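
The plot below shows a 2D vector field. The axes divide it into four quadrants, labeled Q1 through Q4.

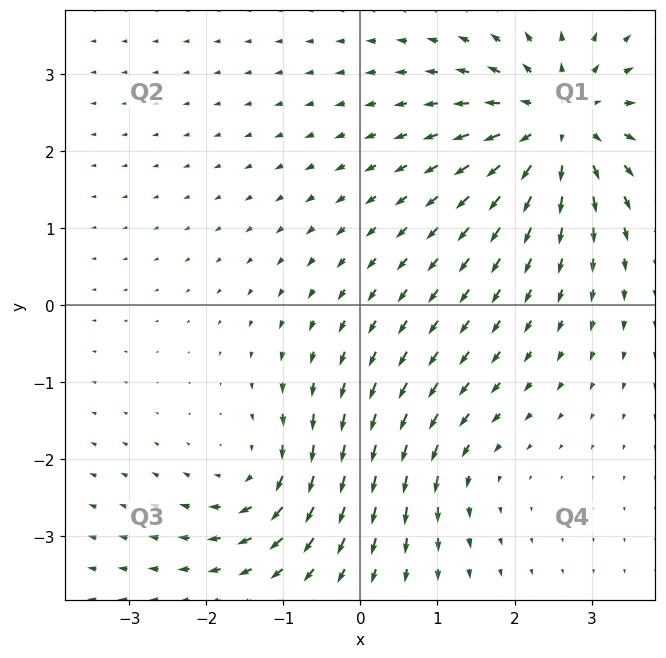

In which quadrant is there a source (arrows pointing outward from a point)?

The source sits at approximately (2.6, 2.4), which lies in quadrant Q1. The divergence there is about +5, positive as expected for a source.

Q1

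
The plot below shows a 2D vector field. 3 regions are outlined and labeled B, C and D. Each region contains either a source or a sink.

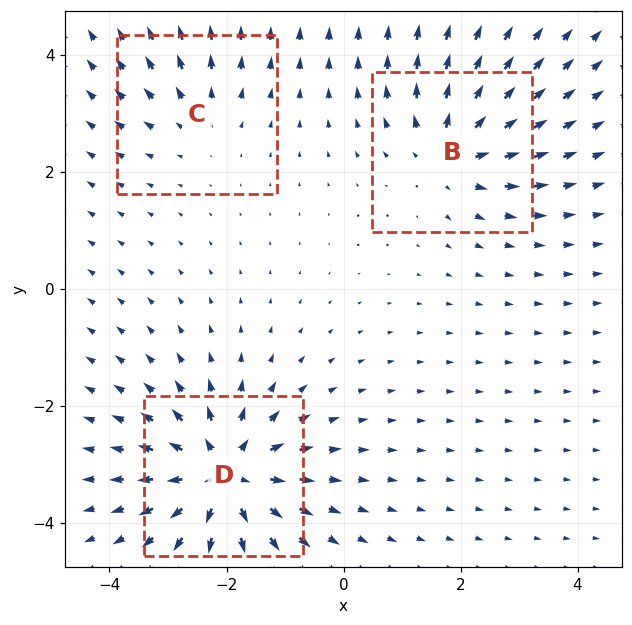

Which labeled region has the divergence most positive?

Divergence at each region's feature centre — B: about +4, C: about +2, D: about +6. Region D is most positive.

D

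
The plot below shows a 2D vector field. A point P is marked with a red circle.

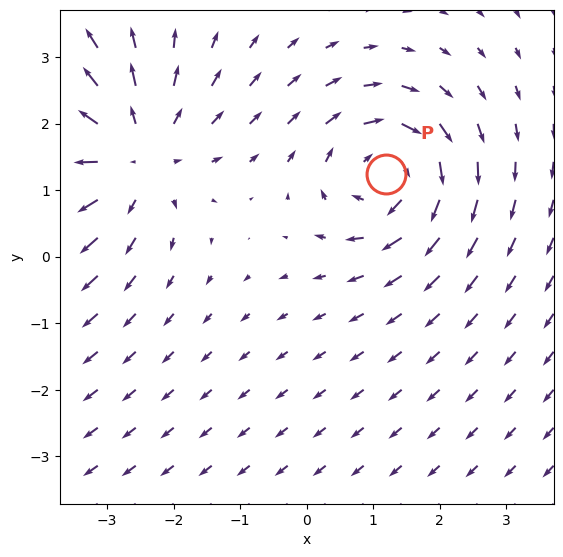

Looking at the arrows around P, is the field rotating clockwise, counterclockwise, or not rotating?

clockwise

Near P at (1.2, 1.2) the arrows circulate clockwise. The curl (z-component) there is about -5; negative curl means clockwise rotation.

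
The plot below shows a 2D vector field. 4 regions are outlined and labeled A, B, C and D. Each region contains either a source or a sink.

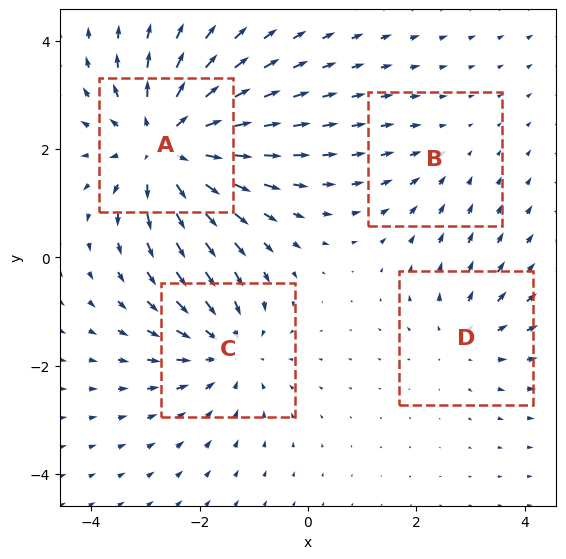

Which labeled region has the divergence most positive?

Divergence at each region's feature centre — A: about +6, B: about -2, C: about -4, D: about +3. Region A is most positive.

A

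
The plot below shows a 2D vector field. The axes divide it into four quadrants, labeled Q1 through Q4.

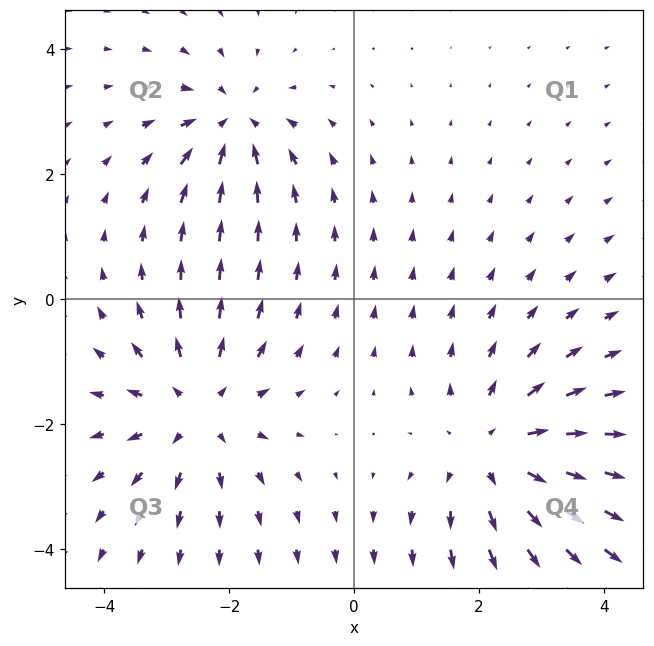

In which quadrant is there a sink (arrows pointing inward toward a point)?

The sink sits at approximately (-2.0, 2.8), which lies in quadrant Q2. The divergence there is about -4, negative as expected for a sink.

Q2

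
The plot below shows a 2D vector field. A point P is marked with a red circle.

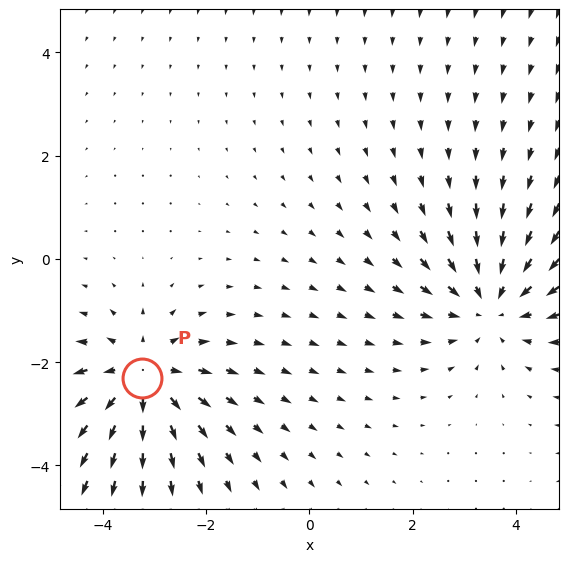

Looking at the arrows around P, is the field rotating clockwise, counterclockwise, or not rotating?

not rotating

Near P at (-3.2, -2.3) the arrows show no circulation. The curl there is ≈0.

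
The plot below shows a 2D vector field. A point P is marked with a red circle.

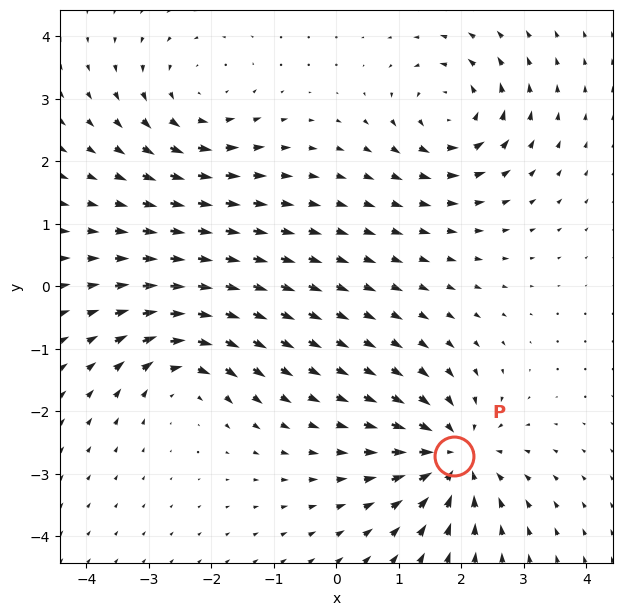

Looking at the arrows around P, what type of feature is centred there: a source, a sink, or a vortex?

sink

At P (1.9, -2.7) the arrows converge inward. Divergence about -6, curl ≈0 — negative divergence with near-zero curl is a sink.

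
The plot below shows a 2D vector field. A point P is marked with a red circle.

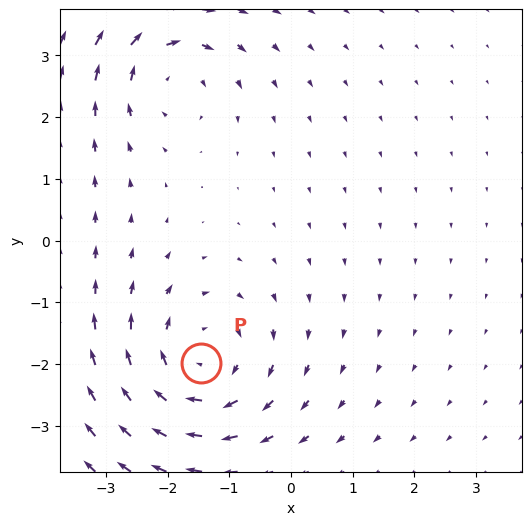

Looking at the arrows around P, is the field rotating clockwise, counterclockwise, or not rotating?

Near P at (-1.5, -2.0) the arrows circulate clockwise. The curl (z-component) there is about -3; negative curl means clockwise rotation.

clockwise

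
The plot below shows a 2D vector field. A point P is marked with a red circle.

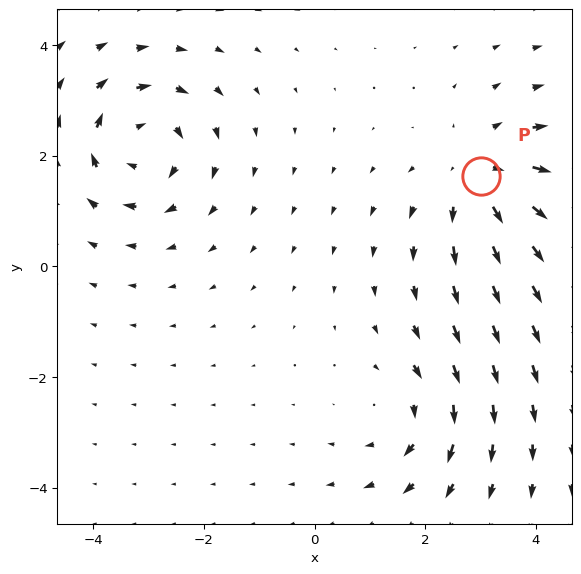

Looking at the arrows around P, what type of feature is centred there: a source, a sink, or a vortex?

source

At P (3.0, 1.6) the arrows spread outward. Divergence about +4, curl ≈0 — positive divergence with near-zero curl is a source.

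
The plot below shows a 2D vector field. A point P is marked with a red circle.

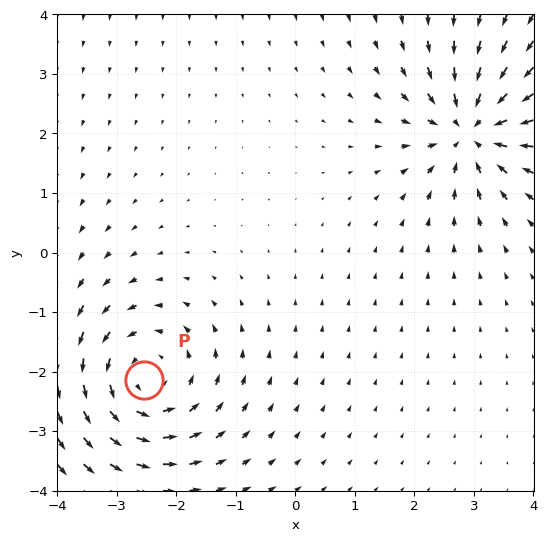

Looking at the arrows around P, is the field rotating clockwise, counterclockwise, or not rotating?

Near P at (-2.5, -2.1) the arrows circulate counterclockwise. The curl (z-component) there is about +3; positive curl means counterclockwise rotation.

counterclockwise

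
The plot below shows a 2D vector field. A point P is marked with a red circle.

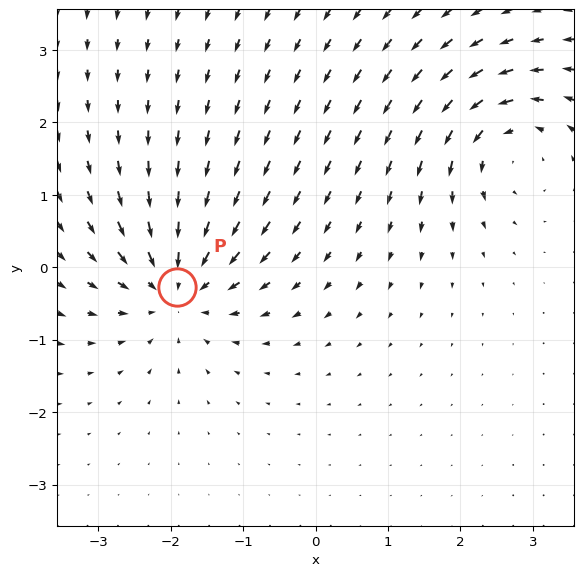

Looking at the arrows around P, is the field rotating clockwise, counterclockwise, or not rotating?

not rotating

Near P at (-1.9, -0.3) the arrows show no circulation. The curl there is ≈0.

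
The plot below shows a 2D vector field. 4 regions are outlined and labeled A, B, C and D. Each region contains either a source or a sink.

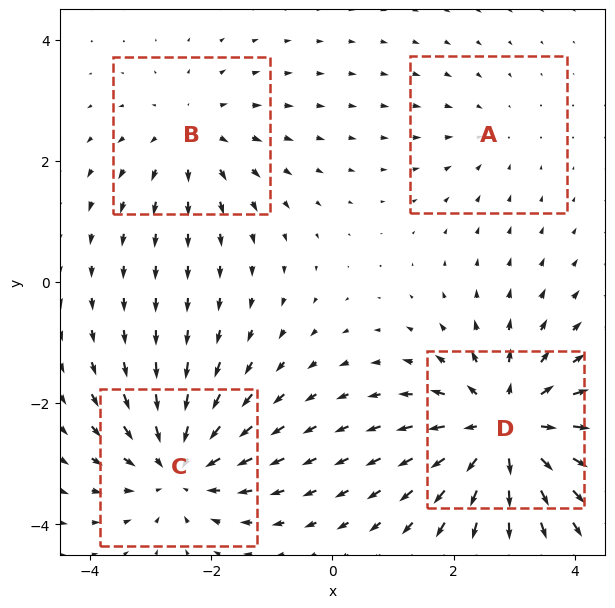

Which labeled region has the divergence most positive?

Divergence at each region's feature centre — A: about -2, B: about +3, C: about -5, D: about +6. Region D is most positive.

D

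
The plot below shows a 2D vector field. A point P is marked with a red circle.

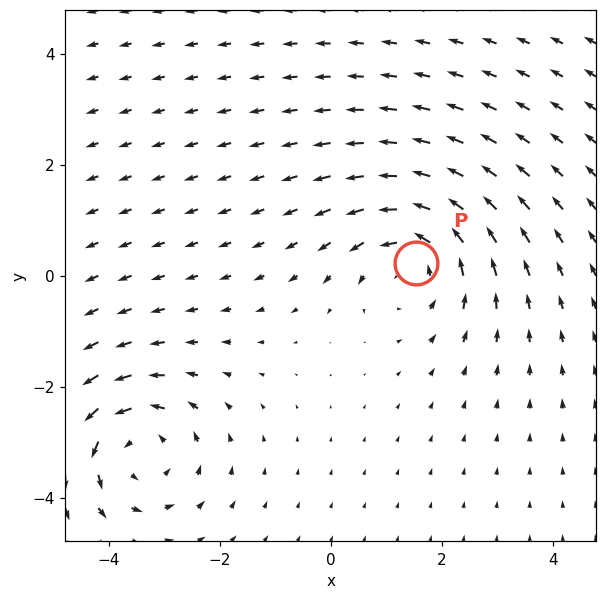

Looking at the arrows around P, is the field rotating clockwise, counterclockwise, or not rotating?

counterclockwise

Near P at (1.5, 0.2) the arrows circulate counterclockwise. The curl (z-component) there is about +4; positive curl means counterclockwise rotation.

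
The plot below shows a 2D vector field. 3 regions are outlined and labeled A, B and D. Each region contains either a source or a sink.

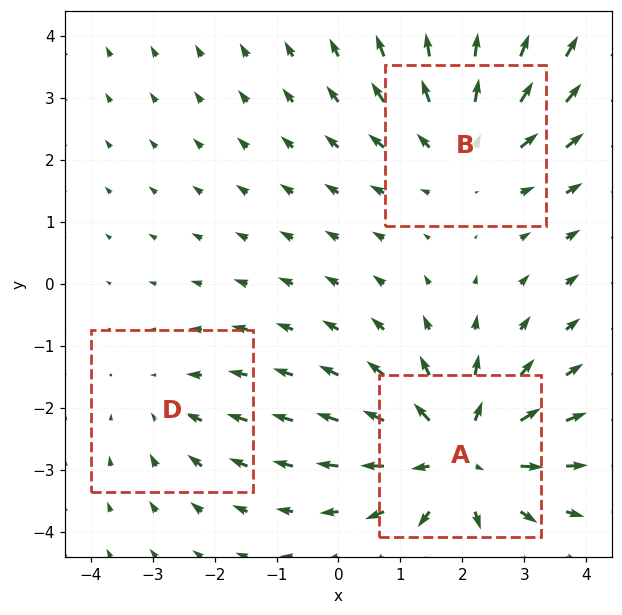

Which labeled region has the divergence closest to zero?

D

Divergence at each region's feature centre — A: about +4, B: about +3, D: about -2. Region D is closest to zero.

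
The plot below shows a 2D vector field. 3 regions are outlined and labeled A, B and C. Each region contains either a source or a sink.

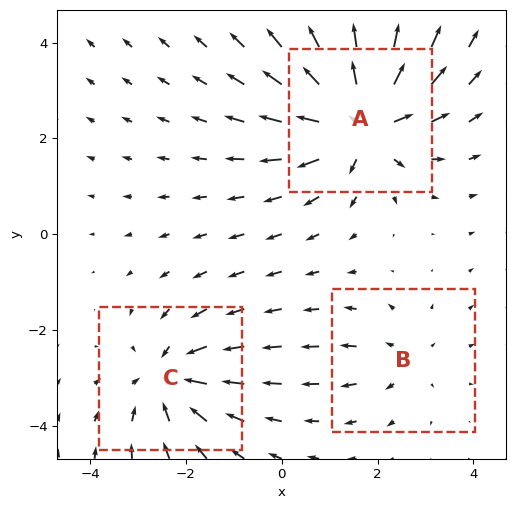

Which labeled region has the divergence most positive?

Divergence at each region's feature centre — A: about +5, B: about +2, C: about -3. Region A is most positive.

A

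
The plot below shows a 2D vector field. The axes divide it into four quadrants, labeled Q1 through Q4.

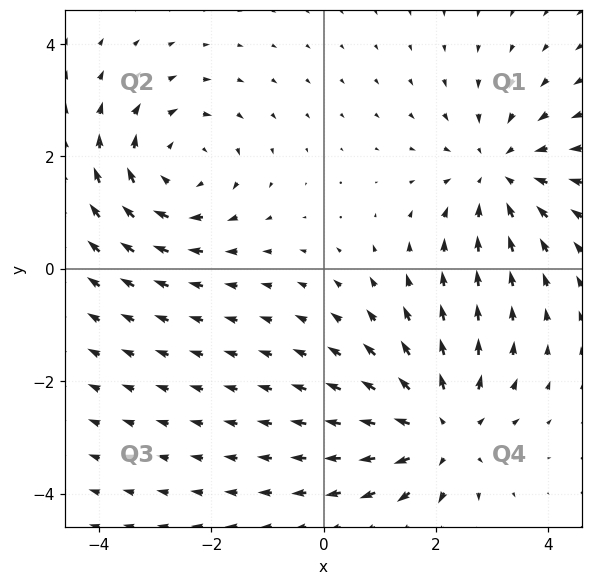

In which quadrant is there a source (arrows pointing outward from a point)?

Q4

The source sits at approximately (2.1, -2.9), which lies in quadrant Q4. The divergence there is about +4, positive as expected for a source.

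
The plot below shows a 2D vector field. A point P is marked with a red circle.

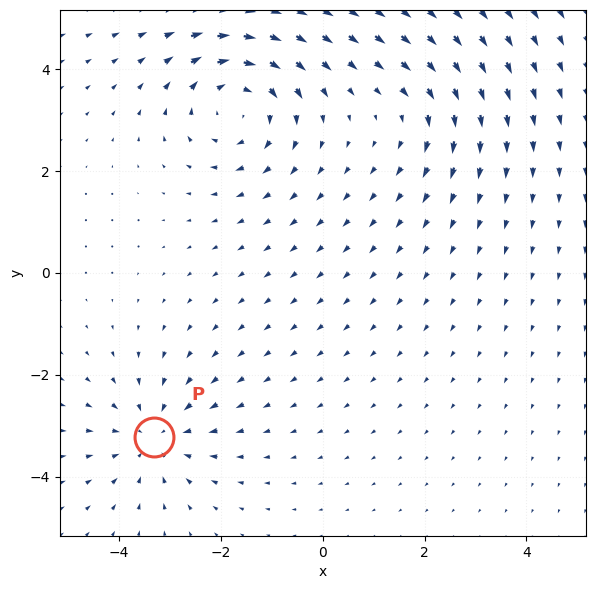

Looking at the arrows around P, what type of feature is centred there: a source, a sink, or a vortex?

sink

At P (-3.3, -3.2) the arrows converge inward. Divergence about -3, curl ≈0 — negative divergence with near-zero curl is a sink.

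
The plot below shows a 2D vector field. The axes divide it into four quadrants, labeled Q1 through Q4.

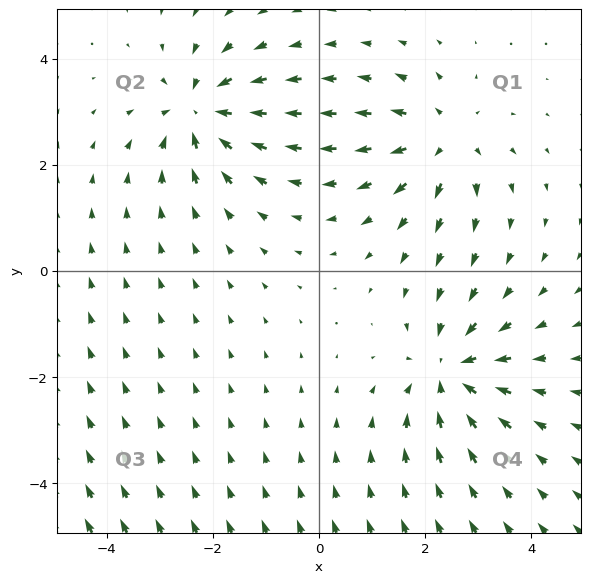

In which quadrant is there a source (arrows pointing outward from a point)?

Q1

The source sits at approximately (2.3, 2.5), which lies in quadrant Q1. The divergence there is about +3, positive as expected for a source.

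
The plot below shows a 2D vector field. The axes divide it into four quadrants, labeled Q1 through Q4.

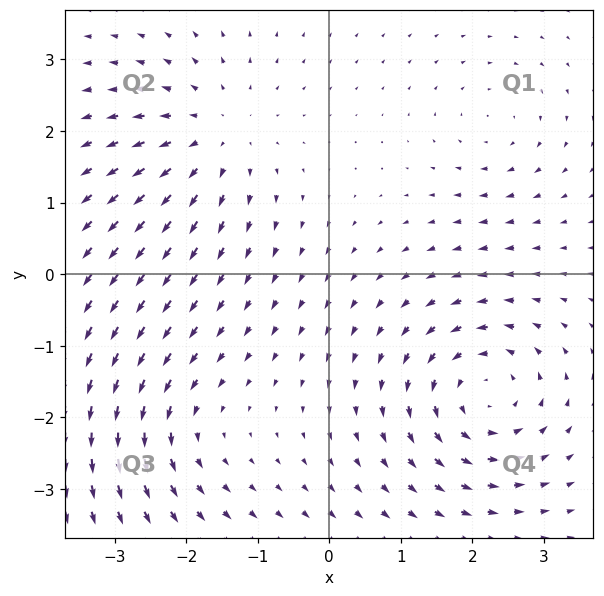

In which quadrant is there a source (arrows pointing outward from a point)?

Q2

The source sits at approximately (-1.6, 1.9), which lies in quadrant Q2. The divergence there is about +4, positive as expected for a source.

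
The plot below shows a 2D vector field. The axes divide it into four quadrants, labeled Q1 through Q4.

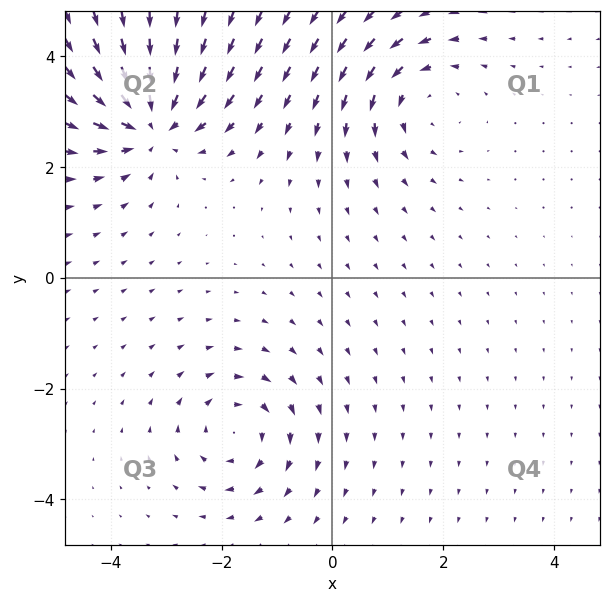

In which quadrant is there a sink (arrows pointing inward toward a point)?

Q2

The sink sits at approximately (-3.3, 2.8), which lies in quadrant Q2. The divergence there is about -6, negative as expected for a sink.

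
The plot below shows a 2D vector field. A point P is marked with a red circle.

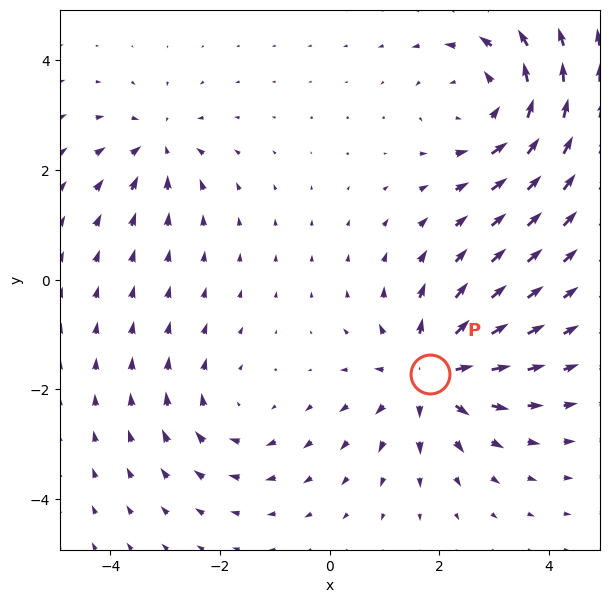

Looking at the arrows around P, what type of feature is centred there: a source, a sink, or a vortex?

At P (1.8, -1.7) the arrows spread outward. Divergence about +5, curl ≈0 — positive divergence with near-zero curl is a source.

source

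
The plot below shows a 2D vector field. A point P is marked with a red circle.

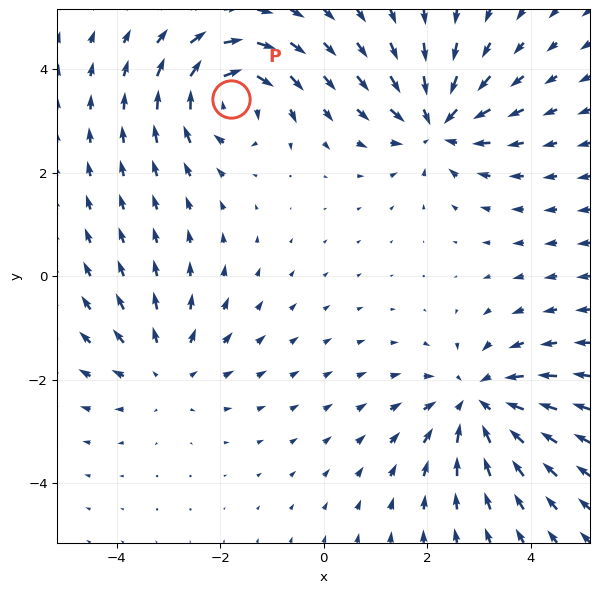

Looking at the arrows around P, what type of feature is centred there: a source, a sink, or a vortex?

At P (-1.8, 3.4) the arrows circulate clockwise. Divergence ≈0, curl about -5 — near-zero divergence with nonzero curl is a vortex.

vortex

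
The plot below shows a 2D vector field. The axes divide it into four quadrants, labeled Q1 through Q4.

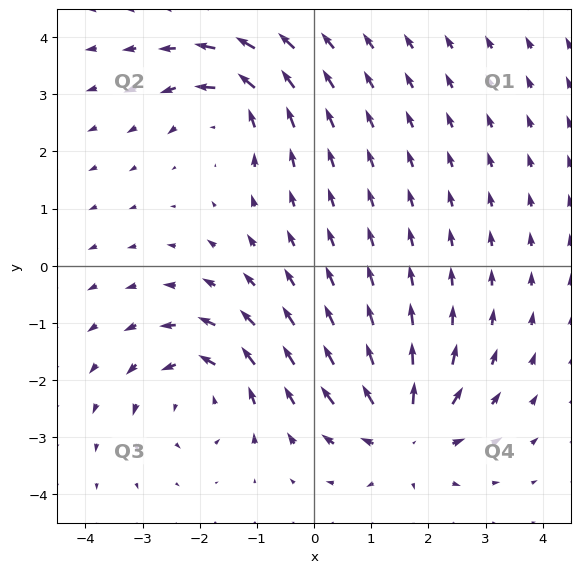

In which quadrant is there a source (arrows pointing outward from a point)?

The source sits at approximately (1.6, -2.9), which lies in quadrant Q4. The divergence there is about +5, positive as expected for a source.

Q4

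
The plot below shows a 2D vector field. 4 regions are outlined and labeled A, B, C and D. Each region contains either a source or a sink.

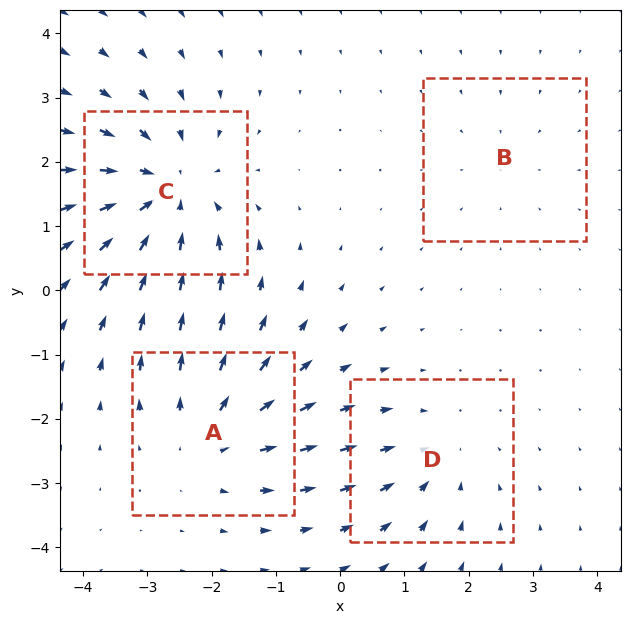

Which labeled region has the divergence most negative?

C

Divergence at each region's feature centre — A: about +4, B: about -2, C: about -6, D: about -3. Region C is most negative.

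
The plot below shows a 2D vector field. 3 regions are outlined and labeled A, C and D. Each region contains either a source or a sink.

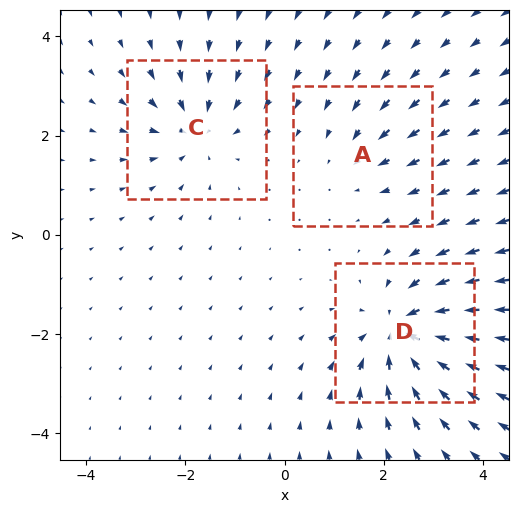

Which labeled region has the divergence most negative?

D

Divergence at each region's feature centre — A: about -2, C: about -4, D: about -5. Region D is most negative.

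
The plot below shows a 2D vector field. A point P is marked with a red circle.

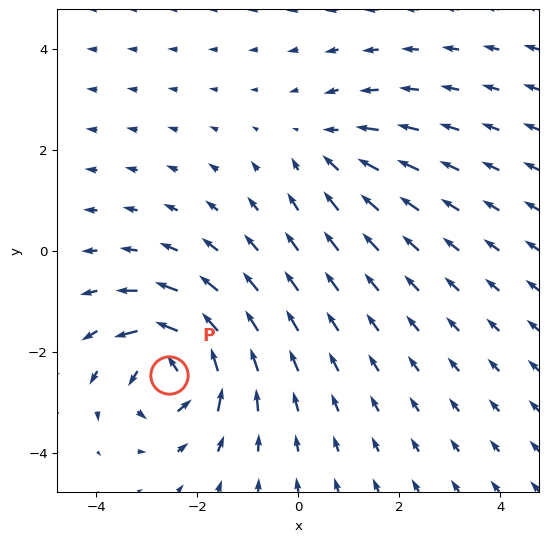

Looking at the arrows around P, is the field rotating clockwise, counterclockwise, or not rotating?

counterclockwise

Near P at (-2.6, -2.5) the arrows circulate counterclockwise. The curl (z-component) there is about +6; positive curl means counterclockwise rotation.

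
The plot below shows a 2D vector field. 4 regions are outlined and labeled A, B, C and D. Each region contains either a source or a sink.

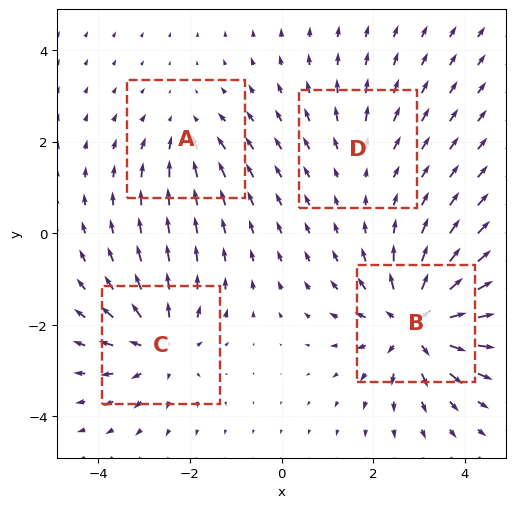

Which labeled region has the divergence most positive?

B

Divergence at each region's feature centre — A: about -3, B: about +7, C: about +5, D: about +2. Region B is most positive.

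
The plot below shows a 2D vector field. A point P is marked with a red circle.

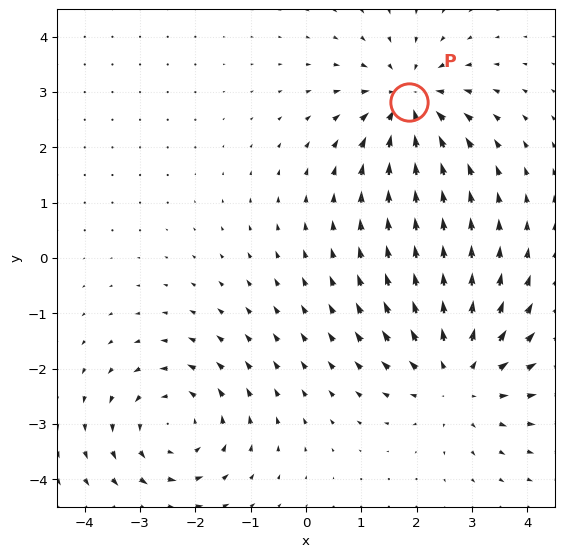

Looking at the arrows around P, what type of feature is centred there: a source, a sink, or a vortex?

sink

At P (1.9, 2.8) the arrows converge inward. Divergence about -5, curl ≈0 — negative divergence with near-zero curl is a sink.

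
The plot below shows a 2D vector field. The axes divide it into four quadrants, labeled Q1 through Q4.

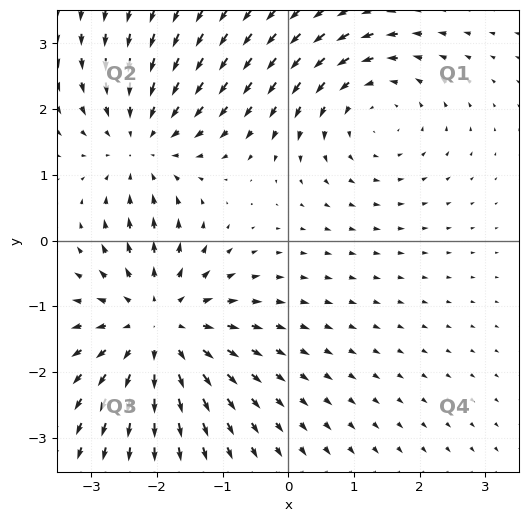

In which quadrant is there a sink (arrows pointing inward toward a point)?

The sink sits at approximately (-2.2, 1.5), which lies in quadrant Q2. The divergence there is about -3, negative as expected for a sink.

Q2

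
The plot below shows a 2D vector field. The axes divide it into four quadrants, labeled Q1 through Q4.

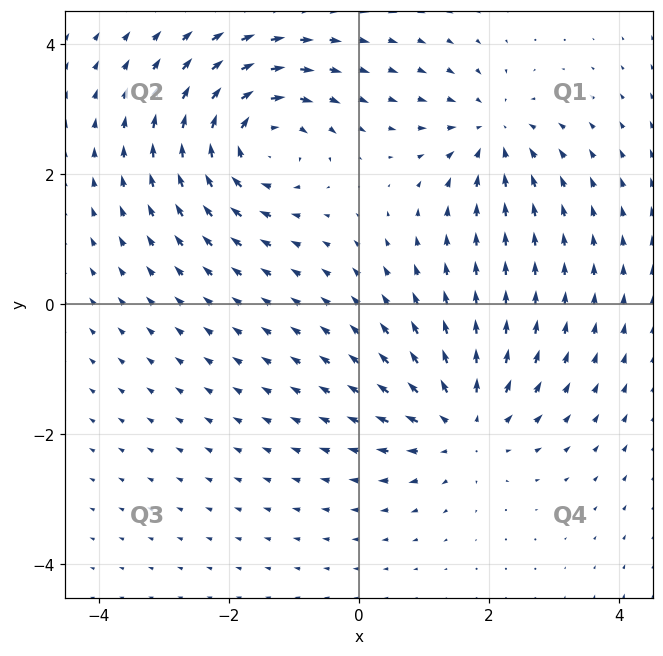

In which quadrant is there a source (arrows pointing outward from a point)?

Q4

The source sits at approximately (1.6, -1.8), which lies in quadrant Q4. The divergence there is about +4, positive as expected for a source.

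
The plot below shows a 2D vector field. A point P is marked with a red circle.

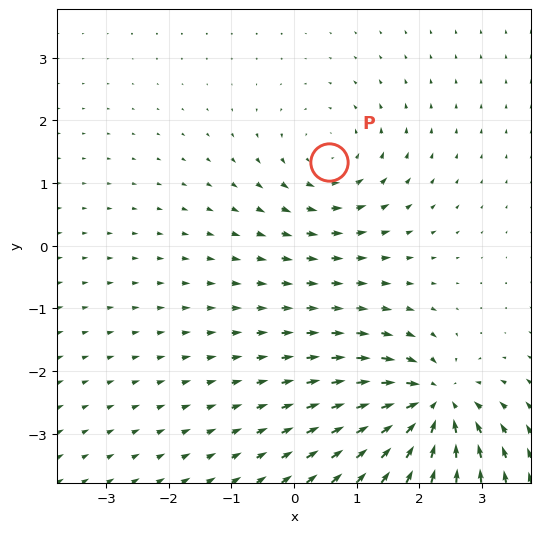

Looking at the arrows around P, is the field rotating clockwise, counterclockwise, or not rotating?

Near P at (0.6, 1.3) the arrows circulate counterclockwise. The curl (z-component) there is about +3; positive curl means counterclockwise rotation.

counterclockwise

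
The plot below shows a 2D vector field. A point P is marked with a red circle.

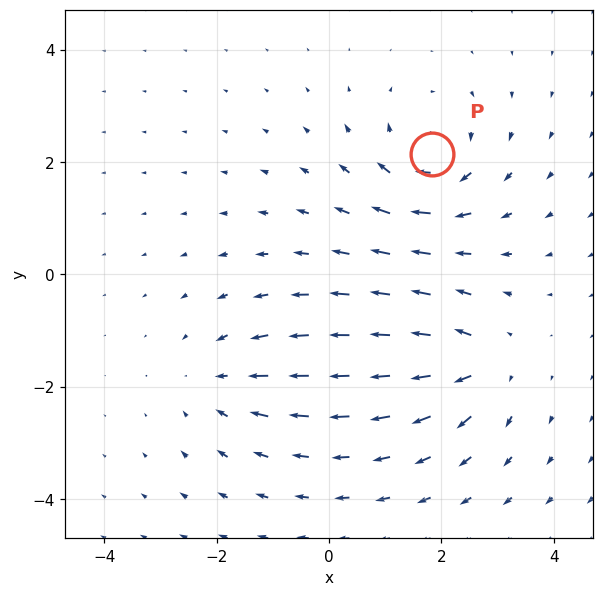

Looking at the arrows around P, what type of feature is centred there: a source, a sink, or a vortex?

vortex

At P (1.8, 2.1) the arrows circulate clockwise. Divergence ≈0, curl about -4 — near-zero divergence with nonzero curl is a vortex.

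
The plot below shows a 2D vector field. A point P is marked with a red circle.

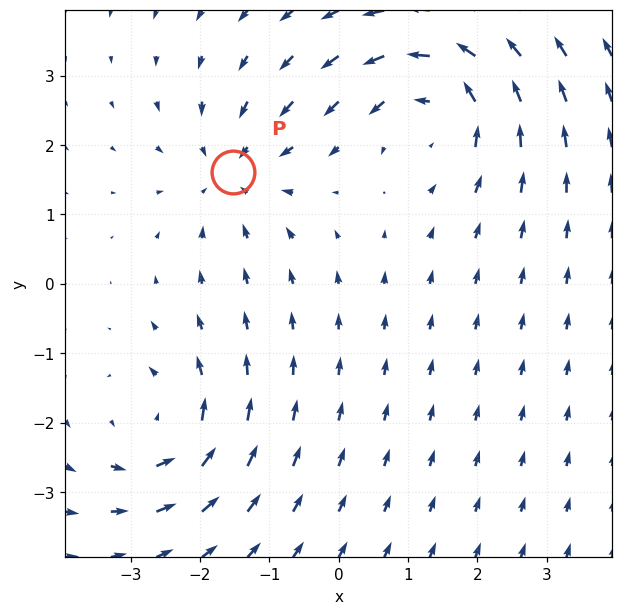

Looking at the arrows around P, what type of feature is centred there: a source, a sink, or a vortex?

sink

At P (-1.5, 1.6) the arrows converge inward. Divergence about -3, curl ≈0 — negative divergence with near-zero curl is a sink.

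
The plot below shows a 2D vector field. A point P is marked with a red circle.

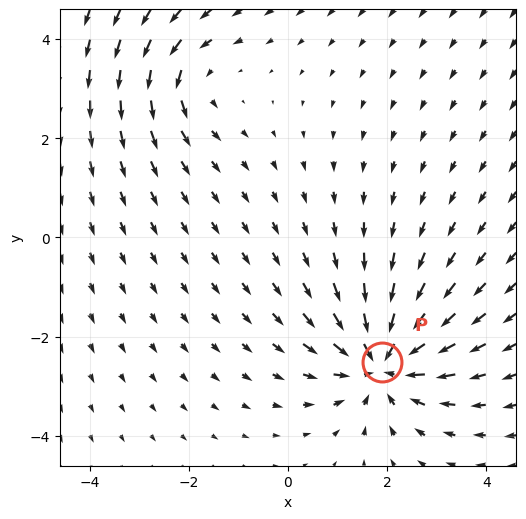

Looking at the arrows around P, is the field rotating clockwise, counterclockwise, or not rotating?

Near P at (1.9, -2.5) the arrows show no circulation. The curl there is ≈0.

not rotating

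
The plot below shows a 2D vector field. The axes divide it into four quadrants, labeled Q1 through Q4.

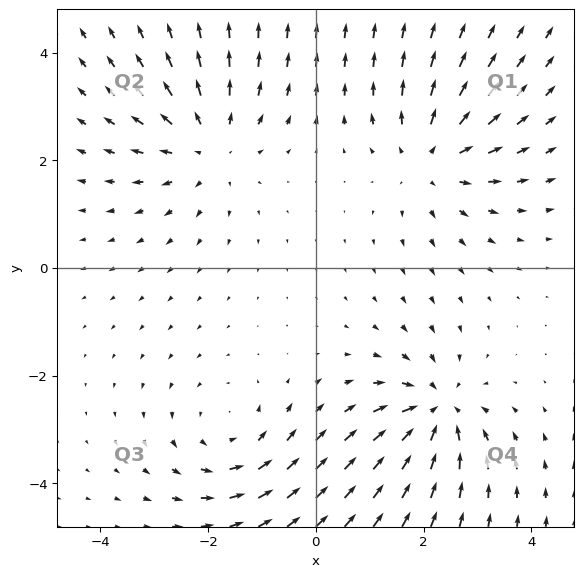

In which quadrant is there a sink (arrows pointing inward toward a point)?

Q4

The sink sits at approximately (2.2, -2.7), which lies in quadrant Q4. The divergence there is about -4, negative as expected for a sink.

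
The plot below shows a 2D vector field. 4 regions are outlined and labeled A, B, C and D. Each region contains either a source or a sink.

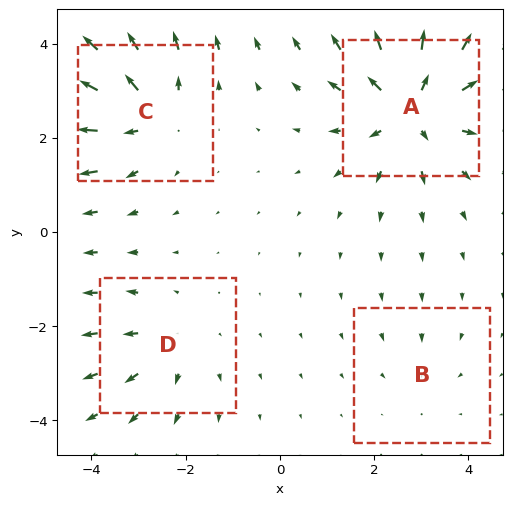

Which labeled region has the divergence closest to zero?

Divergence at each region's feature centre — A: about +7, B: about -2, C: about +5, D: about +3. Region B is closest to zero.

B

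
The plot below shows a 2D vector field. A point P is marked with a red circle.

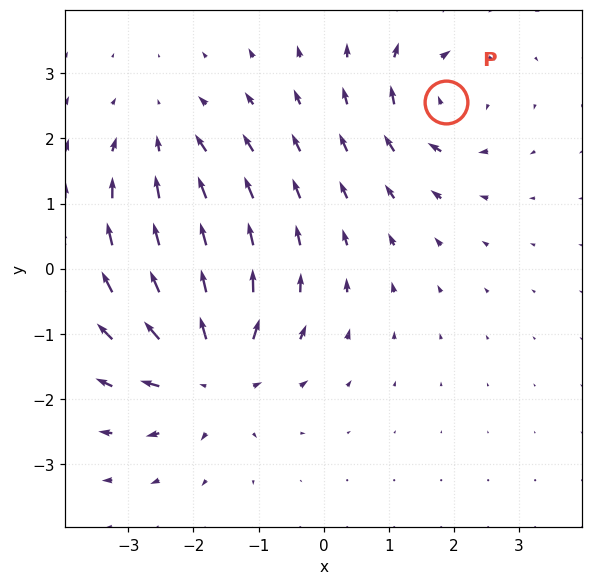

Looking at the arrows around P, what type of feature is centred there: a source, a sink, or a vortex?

At P (1.9, 2.6) the arrows circulate clockwise. Divergence ≈0, curl about -4 — near-zero divergence with nonzero curl is a vortex.

vortex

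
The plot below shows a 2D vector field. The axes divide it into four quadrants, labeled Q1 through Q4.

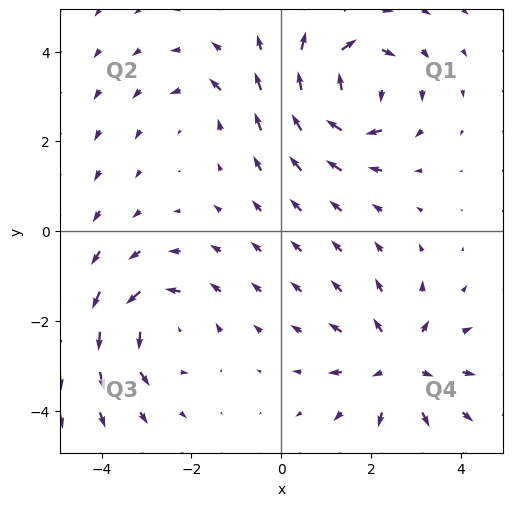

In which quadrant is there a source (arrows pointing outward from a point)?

Q4

The source sits at approximately (2.6, -3.0), which lies in quadrant Q4. The divergence there is about +4, positive as expected for a source.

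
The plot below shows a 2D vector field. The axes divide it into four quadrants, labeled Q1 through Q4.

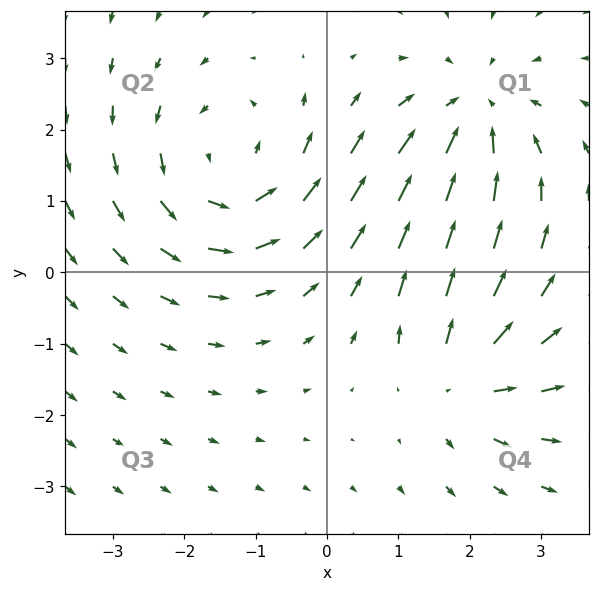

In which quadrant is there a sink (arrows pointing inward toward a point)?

Q1

The sink sits at approximately (2.1, 2.2), which lies in quadrant Q1. The divergence there is about -3, negative as expected for a sink.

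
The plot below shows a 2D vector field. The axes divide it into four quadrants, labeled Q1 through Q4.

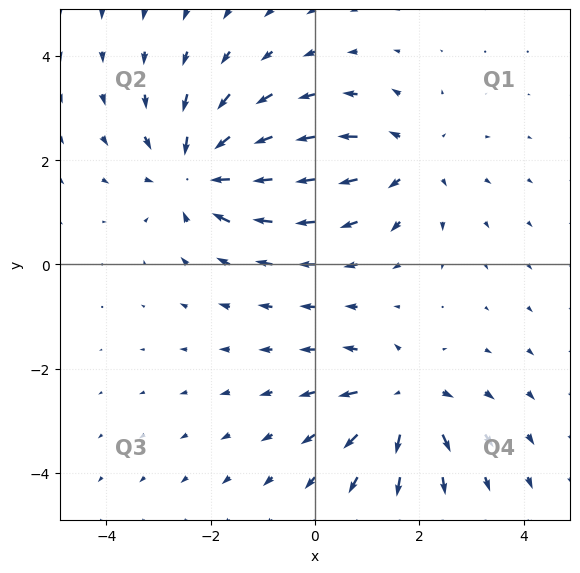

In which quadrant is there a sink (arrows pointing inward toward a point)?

Q2

The sink sits at approximately (-2.2, 1.8), which lies in quadrant Q2. The divergence there is about -4, negative as expected for a sink.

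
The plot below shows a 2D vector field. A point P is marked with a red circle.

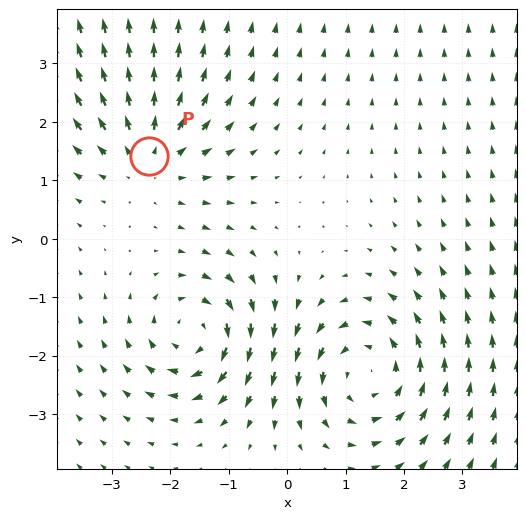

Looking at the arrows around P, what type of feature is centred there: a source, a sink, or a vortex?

source

At P (-2.4, 1.4) the arrows spread outward. Divergence about +3, curl ≈0 — positive divergence with near-zero curl is a source.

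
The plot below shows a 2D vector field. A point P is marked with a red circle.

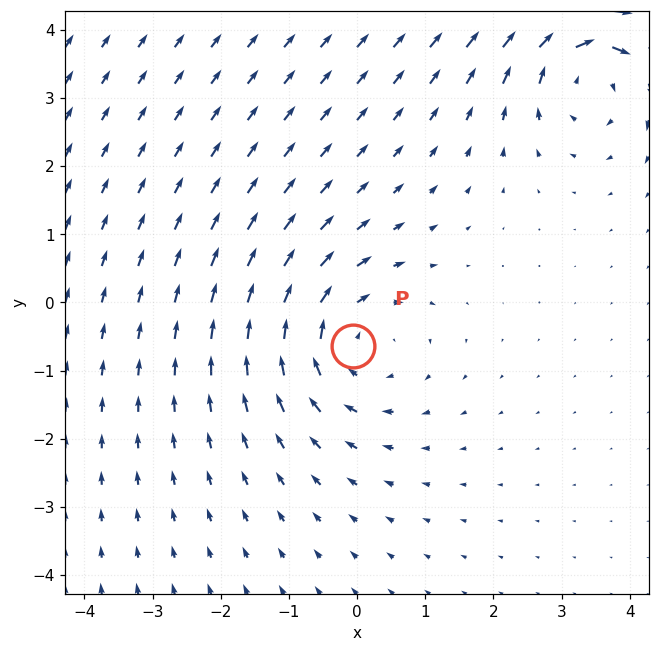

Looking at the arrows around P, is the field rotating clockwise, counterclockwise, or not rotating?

clockwise

Near P at (-0.1, -0.6) the arrows circulate clockwise. The curl (z-component) there is about -3; negative curl means clockwise rotation.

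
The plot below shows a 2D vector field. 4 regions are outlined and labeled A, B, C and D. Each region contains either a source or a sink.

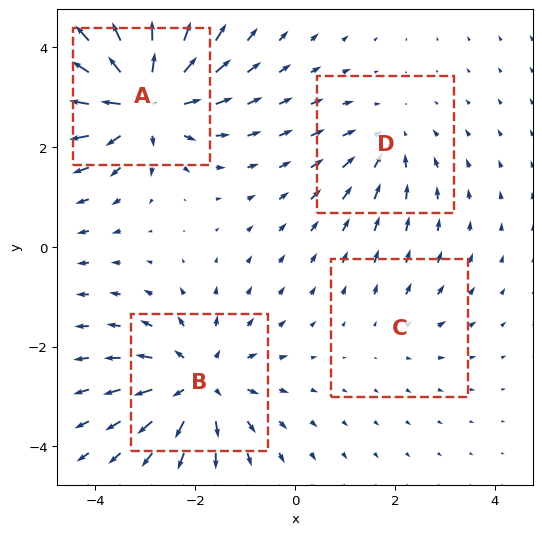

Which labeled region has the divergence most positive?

A

Divergence at each region's feature centre — A: about +7, B: about +5, C: about +2, D: about -3. Region A is most positive.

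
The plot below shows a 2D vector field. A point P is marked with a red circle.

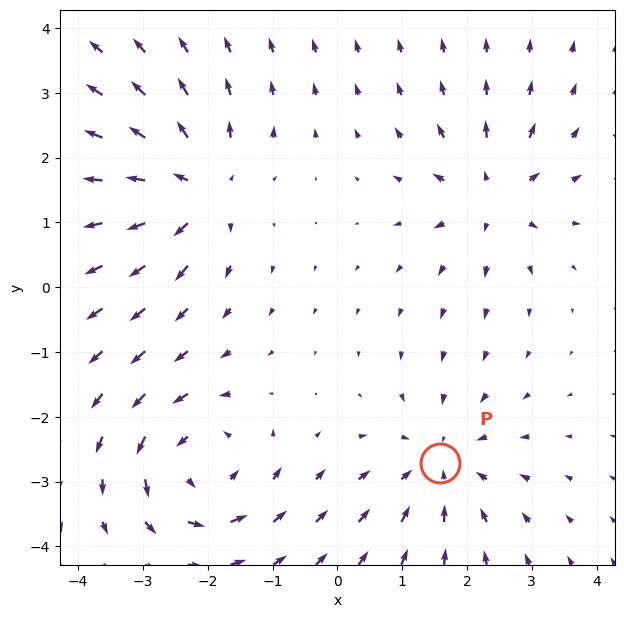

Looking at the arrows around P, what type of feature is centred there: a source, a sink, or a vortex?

At P (1.6, -2.7) the arrows converge inward. Divergence about -4, curl ≈0 — negative divergence with near-zero curl is a sink.

sink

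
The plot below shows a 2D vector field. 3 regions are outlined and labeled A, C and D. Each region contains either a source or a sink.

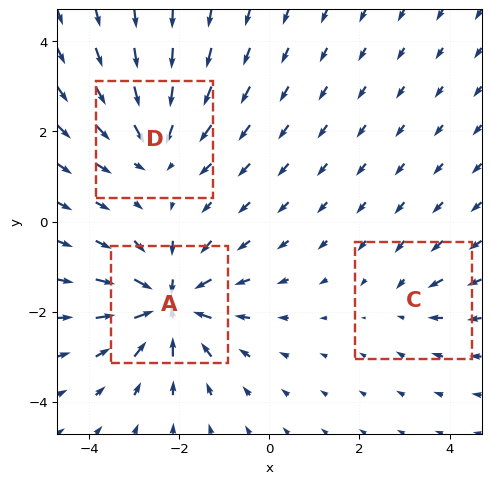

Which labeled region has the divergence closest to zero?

Divergence at each region's feature centre — A: about -6, C: about -2, D: about -4. Region C is closest to zero.

C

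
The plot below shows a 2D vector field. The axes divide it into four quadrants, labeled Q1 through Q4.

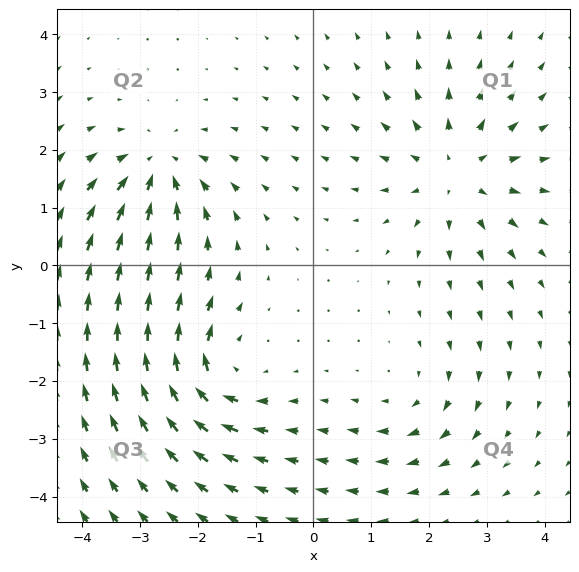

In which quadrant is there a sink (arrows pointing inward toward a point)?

Q2

The sink sits at approximately (-2.7, 1.6), which lies in quadrant Q2. The divergence there is about -5, negative as expected for a sink.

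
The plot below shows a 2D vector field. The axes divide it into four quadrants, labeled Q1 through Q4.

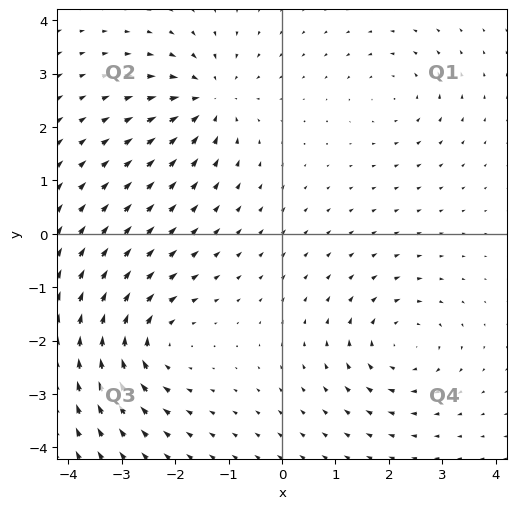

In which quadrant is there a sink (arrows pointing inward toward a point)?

The sink sits at approximately (-1.4, 2.5), which lies in quadrant Q2. The divergence there is about -5, negative as expected for a sink.

Q2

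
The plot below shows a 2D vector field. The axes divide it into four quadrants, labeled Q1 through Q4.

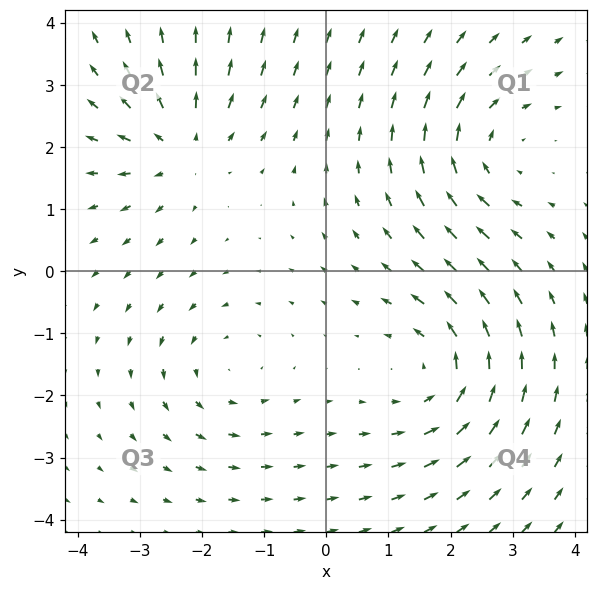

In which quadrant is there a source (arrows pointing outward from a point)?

Q2

The source sits at approximately (-2.3, 2.0), which lies in quadrant Q2. The divergence there is about +4, positive as expected for a source.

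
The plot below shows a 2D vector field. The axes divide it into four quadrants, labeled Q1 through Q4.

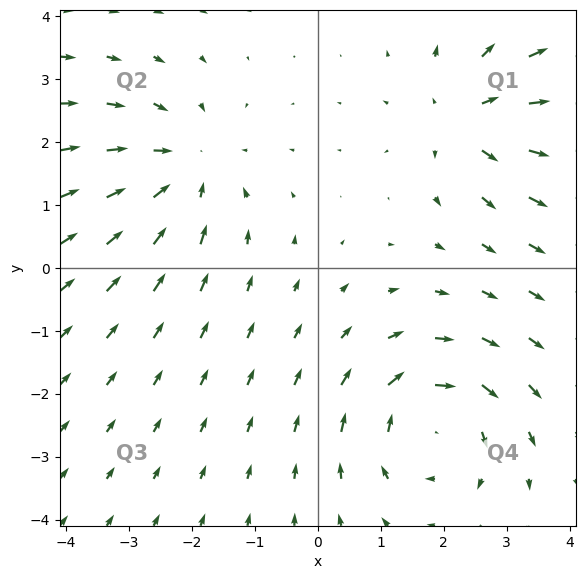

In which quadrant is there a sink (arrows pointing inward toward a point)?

Q2

The sink sits at approximately (-2.1, 1.6), which lies in quadrant Q2. The divergence there is about -3, negative as expected for a sink.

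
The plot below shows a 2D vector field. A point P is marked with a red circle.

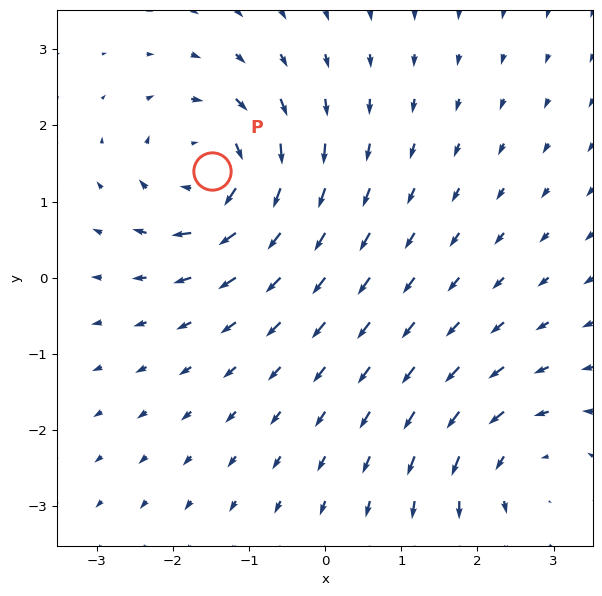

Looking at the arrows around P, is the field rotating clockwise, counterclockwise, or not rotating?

Near P at (-1.5, 1.4) the arrows circulate clockwise. The curl (z-component) there is about -7; negative curl means clockwise rotation.

clockwise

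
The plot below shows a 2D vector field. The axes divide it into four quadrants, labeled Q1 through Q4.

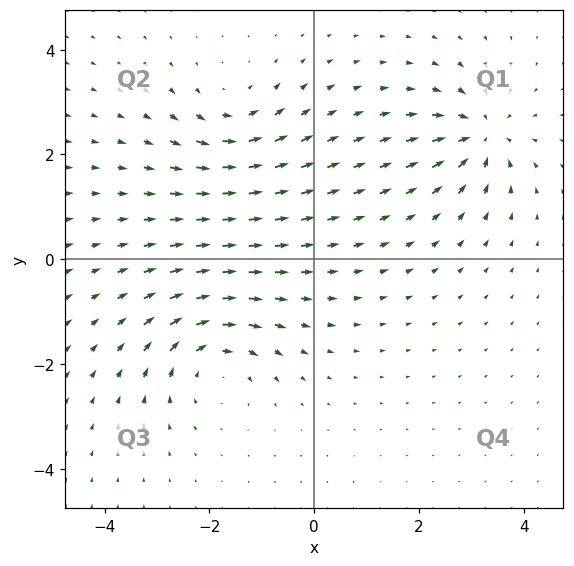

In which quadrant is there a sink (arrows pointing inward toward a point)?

The sink sits at approximately (3.2, 2.4), which lies in quadrant Q1. The divergence there is about -6, negative as expected for a sink.

Q1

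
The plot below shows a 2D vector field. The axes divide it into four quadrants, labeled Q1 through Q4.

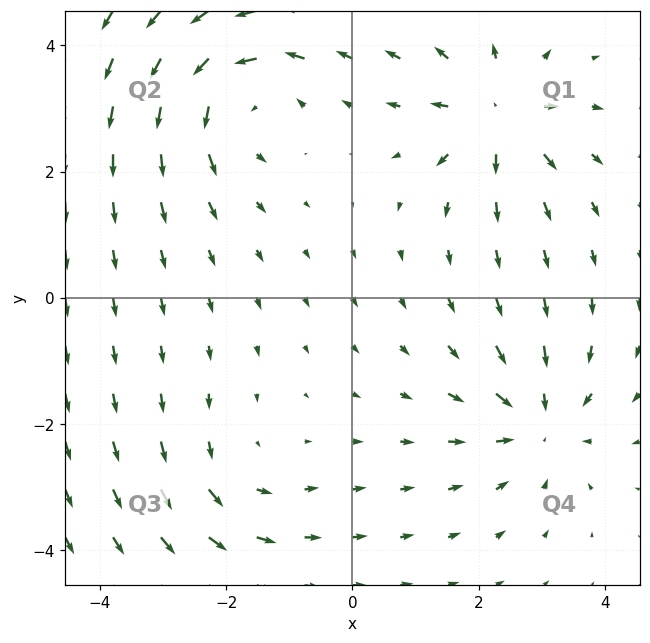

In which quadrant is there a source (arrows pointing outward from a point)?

The source sits at approximately (2.3, 2.9), which lies in quadrant Q1. The divergence there is about +5, positive as expected for a source.

Q1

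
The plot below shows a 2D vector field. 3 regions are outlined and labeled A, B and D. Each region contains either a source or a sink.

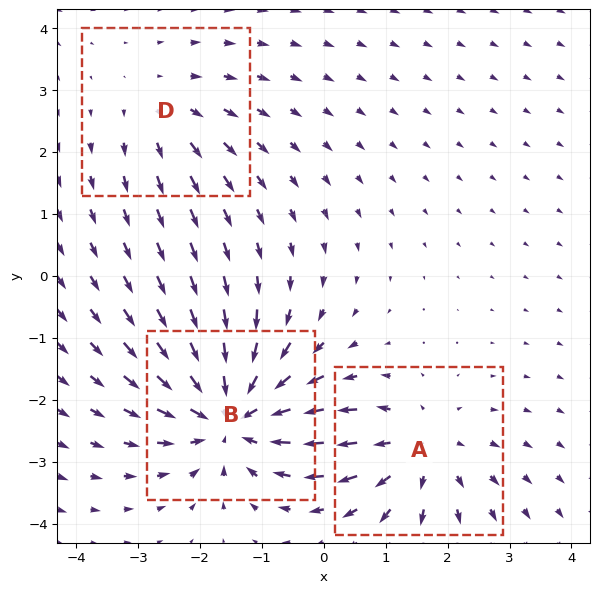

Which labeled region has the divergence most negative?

Divergence at each region's feature centre — A: about +3, B: about -5, D: about +2. Region B is most negative.

B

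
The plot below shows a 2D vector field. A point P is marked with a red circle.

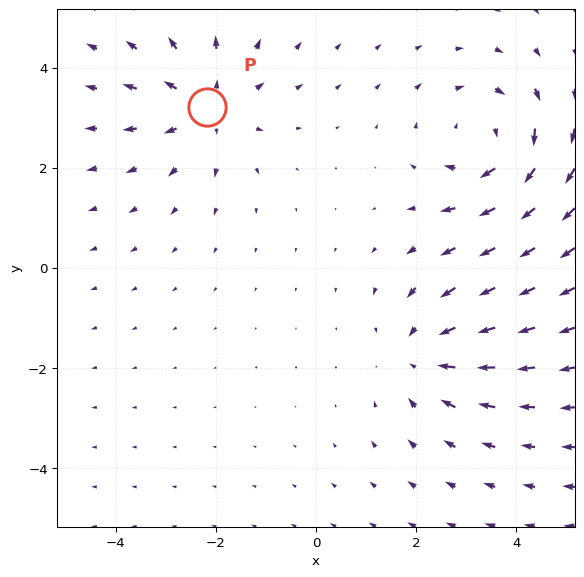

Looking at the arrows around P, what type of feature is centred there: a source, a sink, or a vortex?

source

At P (-2.2, 3.2) the arrows spread outward. Divergence about +4, curl ≈0 — positive divergence with near-zero curl is a source.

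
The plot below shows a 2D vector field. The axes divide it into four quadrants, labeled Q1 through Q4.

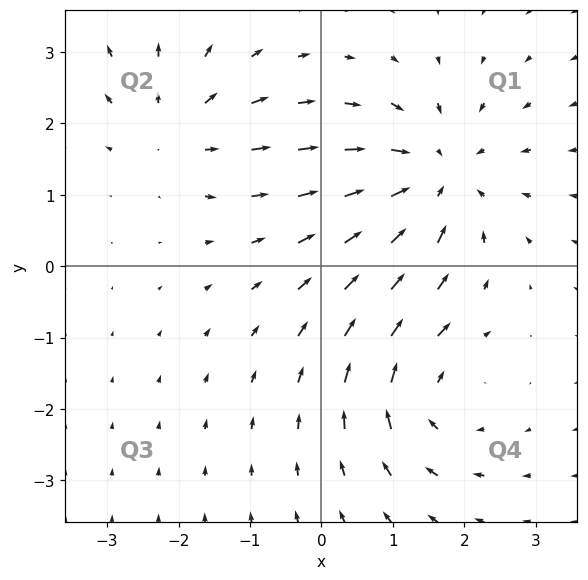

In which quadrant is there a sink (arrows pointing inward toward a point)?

Q1

The sink sits at approximately (1.6, 1.3), which lies in quadrant Q1. The divergence there is about -5, negative as expected for a sink.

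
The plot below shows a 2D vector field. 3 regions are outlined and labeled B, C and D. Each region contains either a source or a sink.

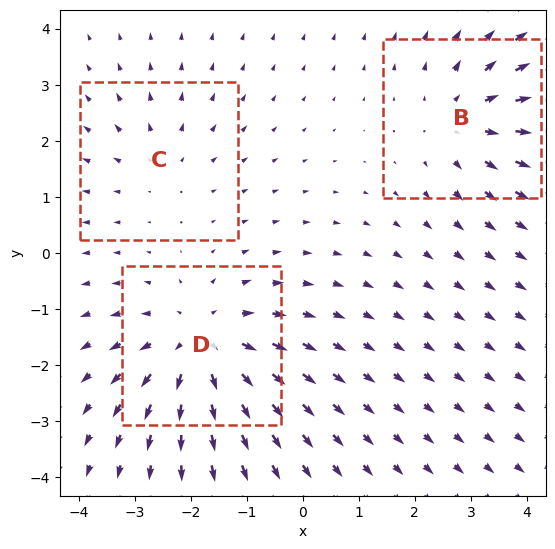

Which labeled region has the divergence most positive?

Divergence at each region's feature centre — B: about +3, C: about +2, D: about +4. Region D is most positive.

D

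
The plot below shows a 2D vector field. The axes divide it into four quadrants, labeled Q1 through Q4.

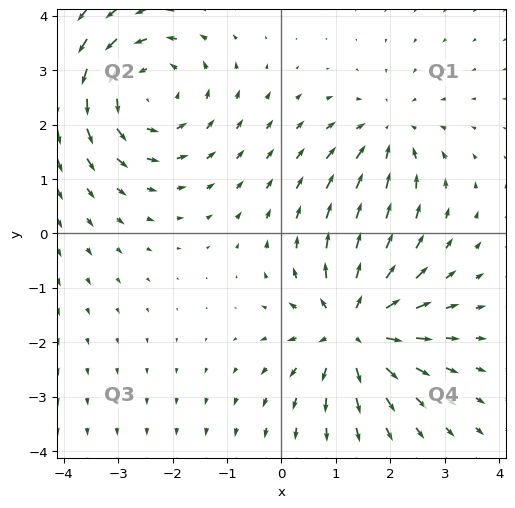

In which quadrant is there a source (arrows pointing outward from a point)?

The source sits at approximately (1.3, -1.8), which lies in quadrant Q4. The divergence there is about +5, positive as expected for a source.

Q4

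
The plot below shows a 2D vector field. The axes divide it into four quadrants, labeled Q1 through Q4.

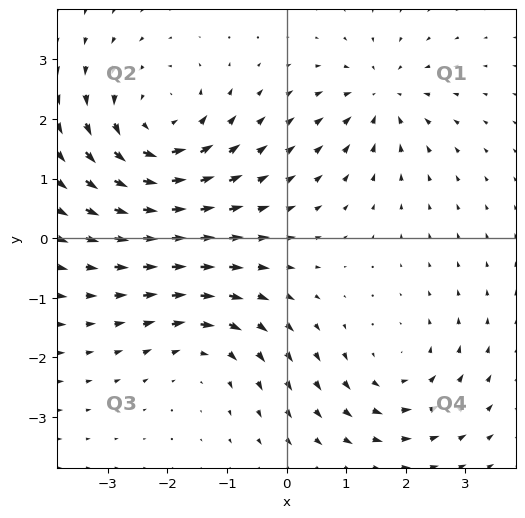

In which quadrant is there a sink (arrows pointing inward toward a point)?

Q1

The sink sits at approximately (1.6, 2.4), which lies in quadrant Q1. The divergence there is about -4, negative as expected for a sink.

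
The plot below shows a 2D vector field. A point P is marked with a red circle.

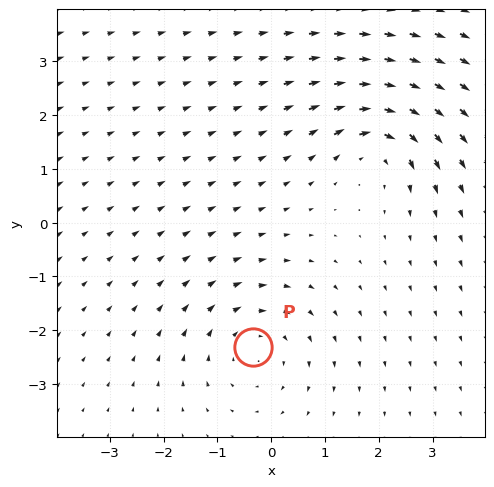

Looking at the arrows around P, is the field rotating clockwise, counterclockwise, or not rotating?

Near P at (-0.3, -2.3) the arrows circulate clockwise. The curl (z-component) there is about -3; negative curl means clockwise rotation.

clockwise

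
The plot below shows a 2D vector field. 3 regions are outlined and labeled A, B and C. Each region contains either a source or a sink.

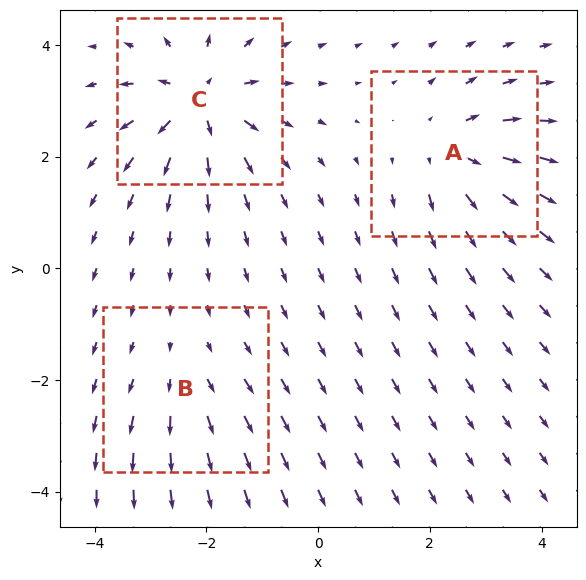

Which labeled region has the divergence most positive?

Divergence at each region's feature centre — A: about +4, B: about +2, C: about +6. Region C is most positive.

C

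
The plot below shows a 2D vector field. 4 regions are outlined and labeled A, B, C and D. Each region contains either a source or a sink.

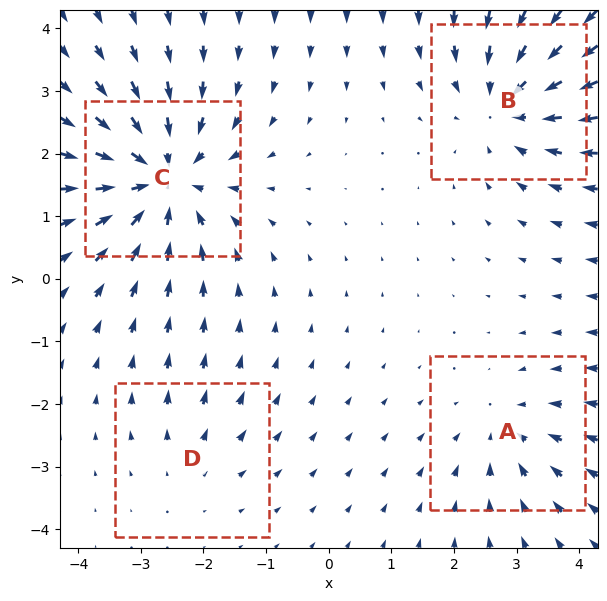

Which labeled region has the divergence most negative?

C

Divergence at each region's feature centre — A: about -3, B: about -5, C: about -6, D: about +2. Region C is most negative.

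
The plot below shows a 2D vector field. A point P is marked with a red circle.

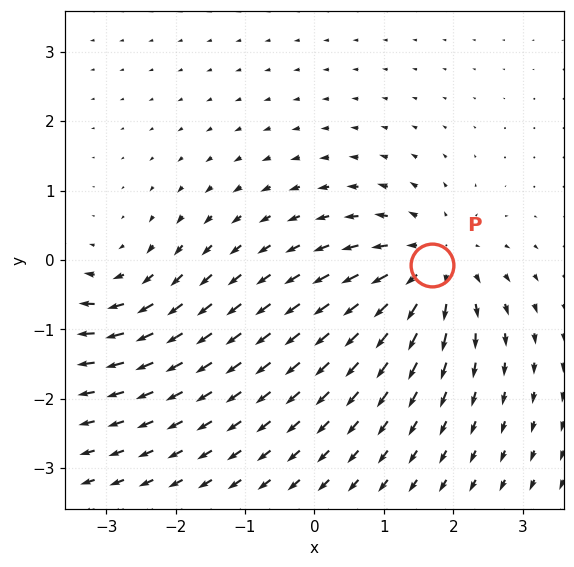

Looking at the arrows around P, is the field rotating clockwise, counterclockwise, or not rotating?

Near P at (1.7, -0.1) the arrows show no circulation. The curl there is ≈0.

not rotating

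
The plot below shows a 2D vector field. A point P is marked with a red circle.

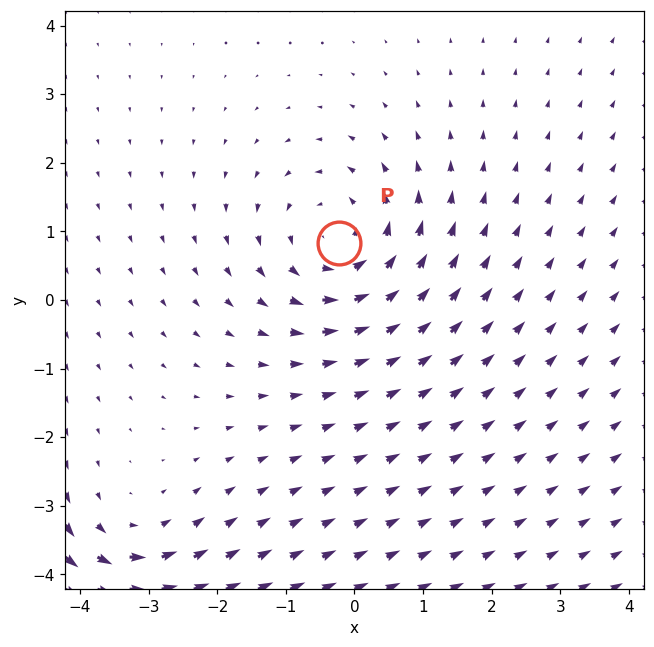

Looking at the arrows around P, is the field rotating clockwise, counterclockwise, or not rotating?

counterclockwise

Near P at (-0.2, 0.8) the arrows circulate counterclockwise. The curl (z-component) there is about +3; positive curl means counterclockwise rotation.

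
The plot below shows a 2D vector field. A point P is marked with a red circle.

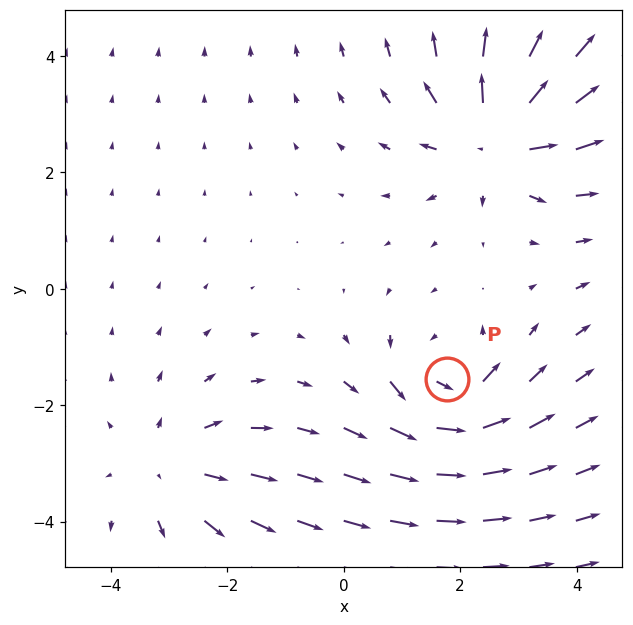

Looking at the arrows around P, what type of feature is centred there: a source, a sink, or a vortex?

vortex

At P (1.8, -1.6) the arrows circulate counterclockwise. Divergence ≈0, curl about +4 — near-zero divergence with nonzero curl is a vortex.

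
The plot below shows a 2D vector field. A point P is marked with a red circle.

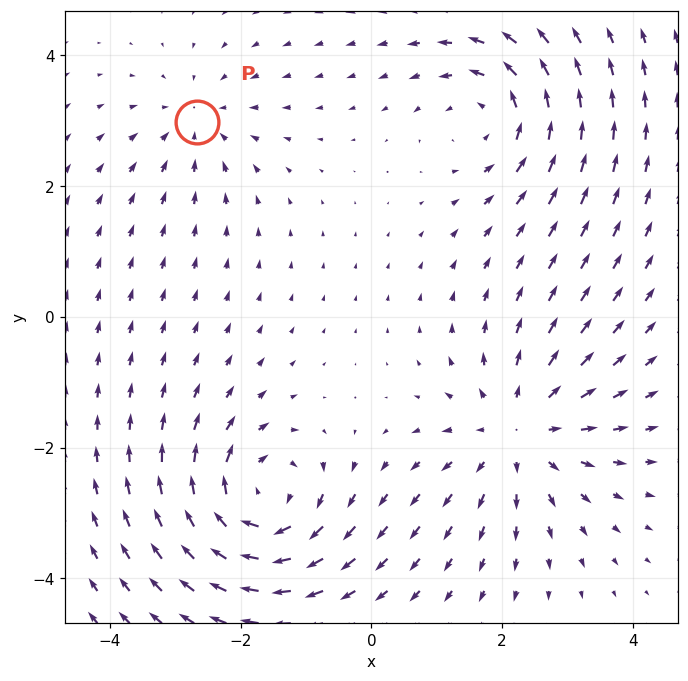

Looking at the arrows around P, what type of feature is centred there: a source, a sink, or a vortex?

At P (-2.7, 3.0) the arrows converge inward. Divergence about -3, curl ≈0 — negative divergence with near-zero curl is a sink.

sink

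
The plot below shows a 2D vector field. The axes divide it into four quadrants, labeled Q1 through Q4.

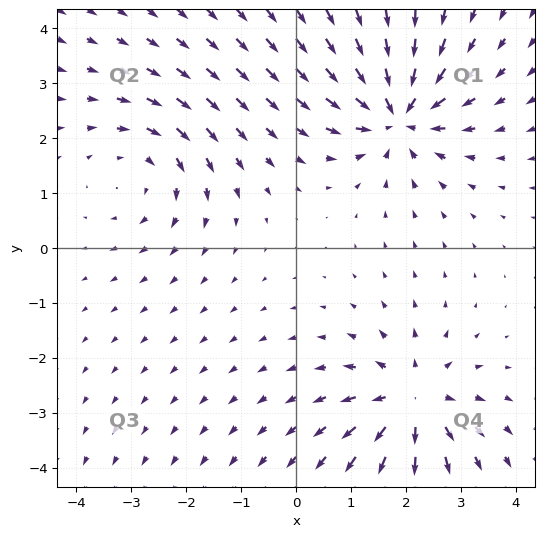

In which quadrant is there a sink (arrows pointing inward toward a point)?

The sink sits at approximately (1.8, 2.4), which lies in quadrant Q1. The divergence there is about -6, negative as expected for a sink.

Q1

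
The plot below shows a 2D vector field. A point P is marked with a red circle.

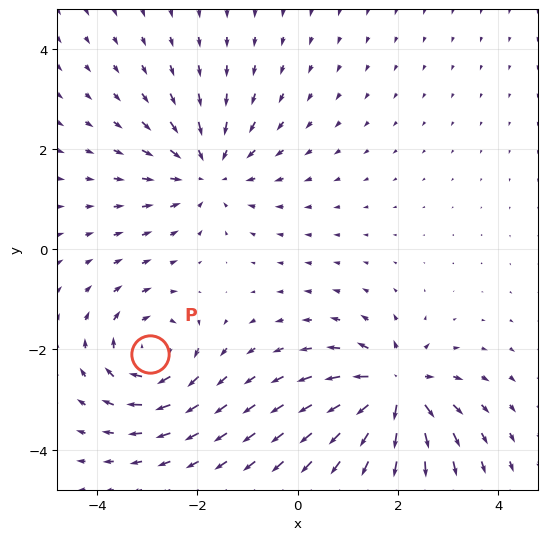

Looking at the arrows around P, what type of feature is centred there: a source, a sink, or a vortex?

vortex

At P (-2.9, -2.1) the arrows circulate clockwise. Divergence ≈0, curl about -5 — near-zero divergence with nonzero curl is a vortex.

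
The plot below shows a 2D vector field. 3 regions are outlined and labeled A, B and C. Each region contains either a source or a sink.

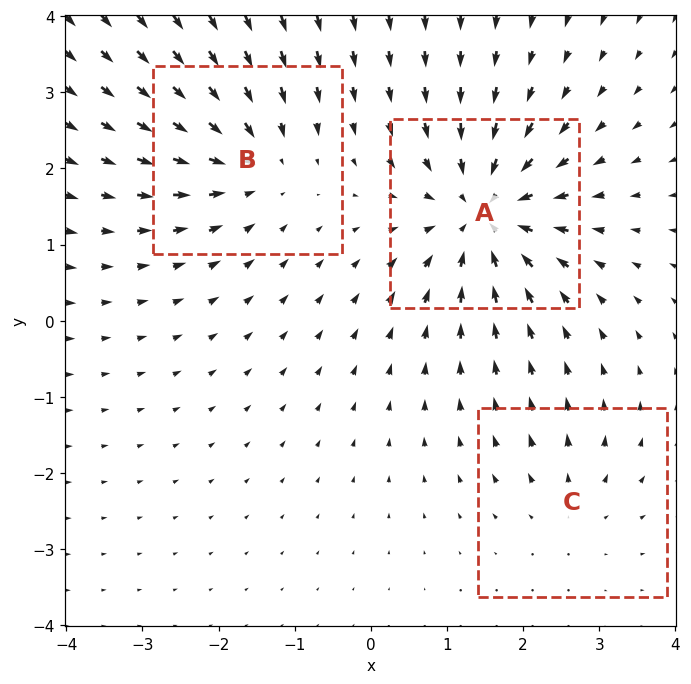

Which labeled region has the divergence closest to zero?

C

Divergence at each region's feature centre — A: about -6, B: about -4, C: about +2. Region C is closest to zero.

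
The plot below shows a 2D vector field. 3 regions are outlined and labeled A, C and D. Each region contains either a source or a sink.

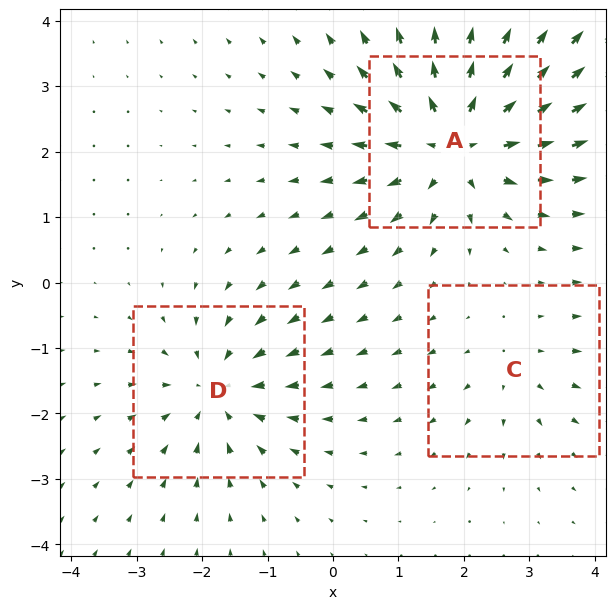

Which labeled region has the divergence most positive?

A

Divergence at each region's feature centre — A: about +5, C: about +2, D: about -3. Region A is most positive.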